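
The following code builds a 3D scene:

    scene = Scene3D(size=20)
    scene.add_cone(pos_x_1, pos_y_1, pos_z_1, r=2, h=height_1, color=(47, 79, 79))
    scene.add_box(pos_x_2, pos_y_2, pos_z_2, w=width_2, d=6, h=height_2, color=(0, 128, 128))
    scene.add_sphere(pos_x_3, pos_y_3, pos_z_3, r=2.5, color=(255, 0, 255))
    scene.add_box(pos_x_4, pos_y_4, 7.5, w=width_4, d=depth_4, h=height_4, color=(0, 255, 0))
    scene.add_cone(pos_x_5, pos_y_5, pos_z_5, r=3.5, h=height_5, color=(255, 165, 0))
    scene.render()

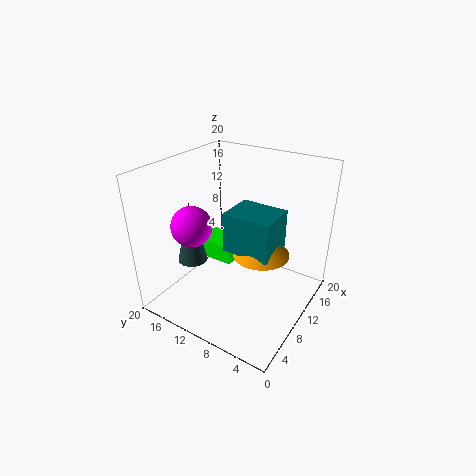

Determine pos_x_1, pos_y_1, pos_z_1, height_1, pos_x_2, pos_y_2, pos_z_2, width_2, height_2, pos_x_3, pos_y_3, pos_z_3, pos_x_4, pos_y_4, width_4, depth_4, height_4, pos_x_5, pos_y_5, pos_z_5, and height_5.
pos_x_1 = 5.5, pos_y_1 = 14.5, pos_z_1 = 7.5, height_1 = 8.5, pos_x_2 = 5, pos_y_2 = 3, pos_z_2 = 11, width_2 = 5, height_2 = 5, pos_x_3 = 3.5, pos_y_3 = 12.5, pos_z_3 = 14, pos_x_4 = 7, pos_y_4 = 9.5, width_4 = 4, depth_4 = 6, height_4 = 2.5, pos_x_5 = 7.5, pos_y_5 = 5, pos_z_5 = 10.5, height_5 = 3.5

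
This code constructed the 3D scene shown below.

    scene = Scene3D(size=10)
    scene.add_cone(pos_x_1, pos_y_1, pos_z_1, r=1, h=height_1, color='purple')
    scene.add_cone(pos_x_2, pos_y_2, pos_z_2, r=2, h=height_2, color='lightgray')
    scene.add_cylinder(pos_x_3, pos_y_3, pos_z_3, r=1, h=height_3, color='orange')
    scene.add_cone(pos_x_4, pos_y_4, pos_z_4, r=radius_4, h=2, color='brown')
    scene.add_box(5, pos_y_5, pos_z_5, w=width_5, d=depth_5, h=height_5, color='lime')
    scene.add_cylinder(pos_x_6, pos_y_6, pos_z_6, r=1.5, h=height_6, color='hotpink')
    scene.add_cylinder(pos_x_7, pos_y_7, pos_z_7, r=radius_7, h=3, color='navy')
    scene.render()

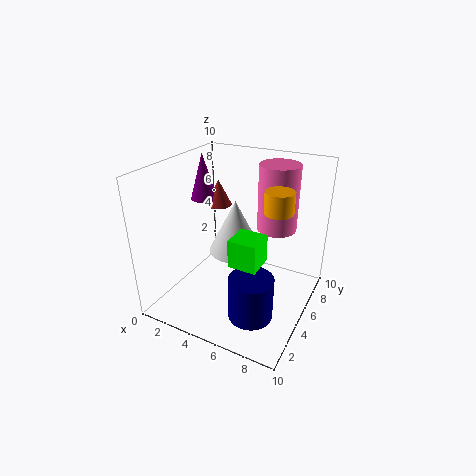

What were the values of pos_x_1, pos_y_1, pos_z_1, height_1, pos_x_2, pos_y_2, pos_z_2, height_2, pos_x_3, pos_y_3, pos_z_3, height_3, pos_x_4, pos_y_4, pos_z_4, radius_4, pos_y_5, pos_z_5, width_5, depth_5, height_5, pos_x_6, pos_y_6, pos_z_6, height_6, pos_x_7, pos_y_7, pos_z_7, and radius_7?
pos_x_1 = 1; pos_y_1 = 7; pos_z_1 = 6.5; height_1 = 3.5; pos_x_2 = 4; pos_y_2 = 6.5; pos_z_2 = 3; height_2 = 4; pos_x_3 = 7.5; pos_y_3 = 6; pos_z_3 = 7; height_3 = 1.5; pos_x_4 = 2; pos_y_4 = 7.5; pos_z_4 = 6; radius_4 = 1; pos_y_5 = 3.5; pos_z_5 = 3.5; width_5 = 2; depth_5 = 2; height_5 = 2; pos_x_6 = 6.5; pos_y_6 = 8.5; pos_z_6 = 4.5; height_6 = 5; pos_x_7 = 7; pos_y_7 = 3; pos_z_7 = 0.5; radius_7 = 1.5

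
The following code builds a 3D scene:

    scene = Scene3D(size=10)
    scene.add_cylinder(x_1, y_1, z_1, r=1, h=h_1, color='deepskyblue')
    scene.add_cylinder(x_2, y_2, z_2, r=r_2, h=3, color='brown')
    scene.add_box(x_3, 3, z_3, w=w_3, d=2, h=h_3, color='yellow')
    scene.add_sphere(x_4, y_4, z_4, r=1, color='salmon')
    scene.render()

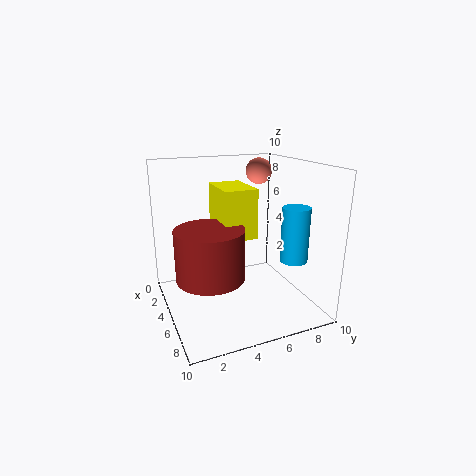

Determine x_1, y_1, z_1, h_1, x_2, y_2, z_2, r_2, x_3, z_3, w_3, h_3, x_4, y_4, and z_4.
x_1 = 6
y_1 = 9
z_1 = 3
h_1 = 4
x_2 = 8
y_2 = 2
z_2 = 4
r_2 = 2
x_3 = 5
z_3 = 6
w_3 = 3
h_3 = 3
x_4 = 2
y_4 = 8
z_4 = 9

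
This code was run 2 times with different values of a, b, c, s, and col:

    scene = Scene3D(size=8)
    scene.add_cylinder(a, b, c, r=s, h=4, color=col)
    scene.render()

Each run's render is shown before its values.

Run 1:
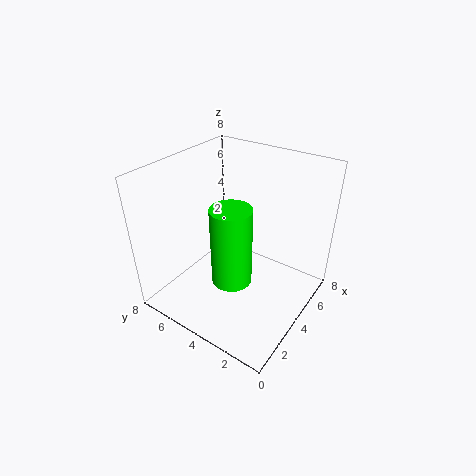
a = 2
b = 3
c = 3
s = 1
col = 'lime'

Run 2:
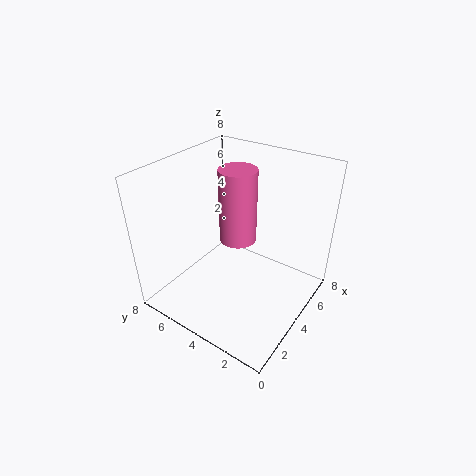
a = 4
b = 4
c = 4
s = 1
col = 'hotpink'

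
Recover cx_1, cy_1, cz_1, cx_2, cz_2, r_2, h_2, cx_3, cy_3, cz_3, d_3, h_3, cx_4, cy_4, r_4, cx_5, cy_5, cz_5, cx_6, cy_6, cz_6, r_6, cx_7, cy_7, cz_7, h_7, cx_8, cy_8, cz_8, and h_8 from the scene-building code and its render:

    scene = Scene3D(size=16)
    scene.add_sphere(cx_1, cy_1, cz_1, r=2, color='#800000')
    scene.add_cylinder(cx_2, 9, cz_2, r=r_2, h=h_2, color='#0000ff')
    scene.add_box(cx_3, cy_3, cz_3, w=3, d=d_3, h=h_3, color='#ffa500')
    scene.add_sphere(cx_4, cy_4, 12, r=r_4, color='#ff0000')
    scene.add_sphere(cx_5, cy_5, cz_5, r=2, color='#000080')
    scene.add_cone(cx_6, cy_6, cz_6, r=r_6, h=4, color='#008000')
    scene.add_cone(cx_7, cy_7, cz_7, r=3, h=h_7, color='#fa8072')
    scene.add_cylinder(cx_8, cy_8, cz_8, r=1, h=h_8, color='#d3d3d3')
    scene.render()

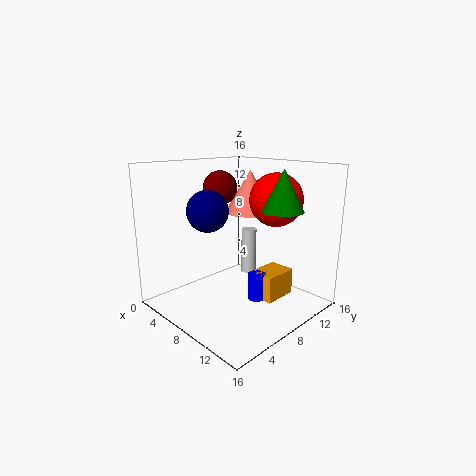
cx_1 = 4
cy_1 = 9
cz_1 = 13
cx_2 = 10
cz_2 = 1
r_2 = 1
h_2 = 3
cx_3 = 9
cy_3 = 9
cz_3 = 1
d_3 = 4
h_3 = 3
cx_4 = 10
cy_4 = 12
r_4 = 3
cx_5 = 9
cy_5 = 3
cz_5 = 12
cx_6 = 14
cy_6 = 8
cz_6 = 12
r_6 = 2
cx_7 = 6
cy_7 = 12
cz_7 = 10
h_7 = 5
cx_8 = 4
cy_8 = 14
cz_8 = 1
h_8 = 6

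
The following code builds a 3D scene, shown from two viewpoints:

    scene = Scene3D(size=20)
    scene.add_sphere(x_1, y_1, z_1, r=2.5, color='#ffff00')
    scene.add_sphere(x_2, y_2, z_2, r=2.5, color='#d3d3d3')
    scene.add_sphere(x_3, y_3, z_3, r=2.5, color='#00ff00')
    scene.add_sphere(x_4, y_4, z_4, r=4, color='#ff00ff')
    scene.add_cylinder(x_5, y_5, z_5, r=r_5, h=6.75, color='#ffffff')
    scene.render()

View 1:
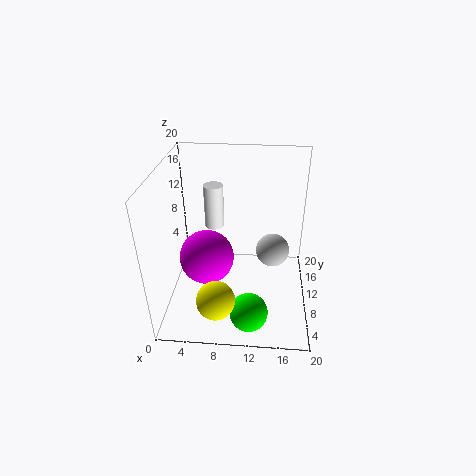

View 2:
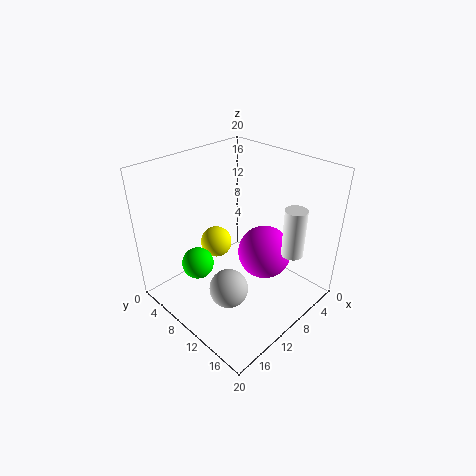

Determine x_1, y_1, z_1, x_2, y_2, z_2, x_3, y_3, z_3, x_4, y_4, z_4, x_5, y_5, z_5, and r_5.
x_1 = 7.75; y_1 = 2.75; z_1 = 5; x_2 = 15; y_2 = 13.25; z_2 = 6; x_3 = 12; y_3 = 3; z_3 = 3; x_4 = 5.25; y_4 = 11; z_4 = 5.75; x_5 = 5.75; y_5 = 16.25; z_5 = 8.25; r_5 = 1.5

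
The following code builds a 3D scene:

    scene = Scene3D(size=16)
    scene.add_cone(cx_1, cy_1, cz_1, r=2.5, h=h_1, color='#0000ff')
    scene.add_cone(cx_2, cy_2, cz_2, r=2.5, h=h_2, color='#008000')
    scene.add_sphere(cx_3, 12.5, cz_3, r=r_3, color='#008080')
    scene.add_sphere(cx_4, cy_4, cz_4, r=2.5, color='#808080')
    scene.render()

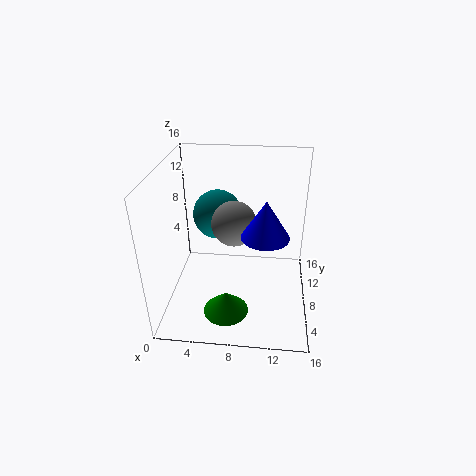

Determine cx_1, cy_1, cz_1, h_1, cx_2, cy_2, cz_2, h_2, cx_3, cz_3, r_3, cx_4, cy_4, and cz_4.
cx_1 = 11
cy_1 = 6
cz_1 = 9.5
h_1 = 4
cx_2 = 7
cy_2 = 4.5
cz_2 = 0.5
h_2 = 2.5
cx_3 = 5
cz_3 = 8.5
r_3 = 3
cx_4 = 7.5
cy_4 = 8.5
cz_4 = 9.5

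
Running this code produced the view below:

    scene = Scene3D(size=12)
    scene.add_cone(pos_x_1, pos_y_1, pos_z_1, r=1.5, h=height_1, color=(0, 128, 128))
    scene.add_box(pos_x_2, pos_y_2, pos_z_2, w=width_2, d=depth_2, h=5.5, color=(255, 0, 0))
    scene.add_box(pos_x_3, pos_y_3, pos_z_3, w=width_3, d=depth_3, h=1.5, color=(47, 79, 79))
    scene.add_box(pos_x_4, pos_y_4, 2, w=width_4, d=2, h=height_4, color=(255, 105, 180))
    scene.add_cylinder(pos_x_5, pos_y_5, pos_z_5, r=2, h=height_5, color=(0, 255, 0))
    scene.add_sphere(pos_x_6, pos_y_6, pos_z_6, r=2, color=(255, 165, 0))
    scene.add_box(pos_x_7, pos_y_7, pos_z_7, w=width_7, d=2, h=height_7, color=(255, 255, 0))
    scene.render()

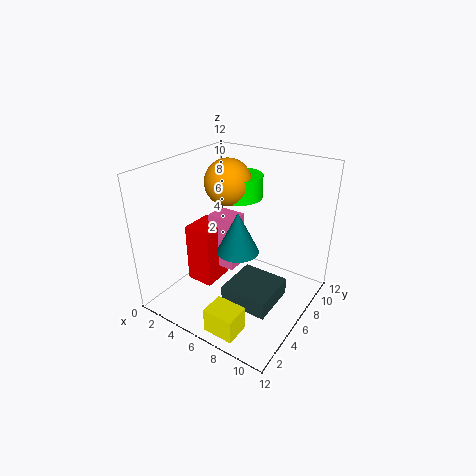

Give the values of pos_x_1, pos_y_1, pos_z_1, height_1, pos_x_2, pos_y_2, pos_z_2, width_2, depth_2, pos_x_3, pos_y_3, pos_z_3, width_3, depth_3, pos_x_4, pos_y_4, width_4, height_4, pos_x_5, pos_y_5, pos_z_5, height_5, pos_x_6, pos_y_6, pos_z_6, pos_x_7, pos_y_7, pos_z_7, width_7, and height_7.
pos_x_1 = 8
pos_y_1 = 3
pos_z_1 = 7
height_1 = 3
pos_x_2 = 1
pos_y_2 = 5
pos_z_2 = 0.5
width_2 = 2.5
depth_2 = 3
pos_x_3 = 6
pos_y_3 = 3.5
pos_z_3 = 1
width_3 = 4
depth_3 = 4
pos_x_4 = 2.5
pos_y_4 = 6.5
width_4 = 2.5
height_4 = 5
pos_x_5 = 4.5
pos_y_5 = 8.5
pos_z_5 = 8.5
height_5 = 2
pos_x_6 = 4
pos_y_6 = 7.5
pos_z_6 = 10
pos_x_7 = 6.5
pos_y_7 = 0.5
pos_z_7 = 0.5
width_7 = 2.5
height_7 = 2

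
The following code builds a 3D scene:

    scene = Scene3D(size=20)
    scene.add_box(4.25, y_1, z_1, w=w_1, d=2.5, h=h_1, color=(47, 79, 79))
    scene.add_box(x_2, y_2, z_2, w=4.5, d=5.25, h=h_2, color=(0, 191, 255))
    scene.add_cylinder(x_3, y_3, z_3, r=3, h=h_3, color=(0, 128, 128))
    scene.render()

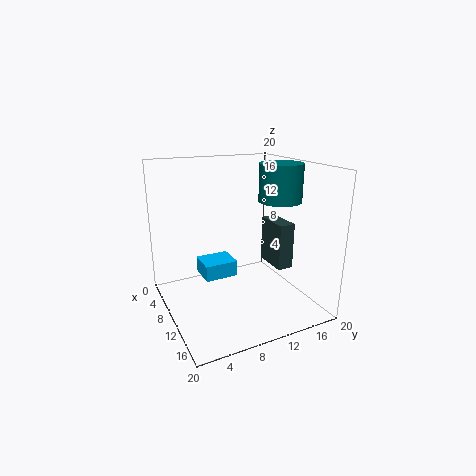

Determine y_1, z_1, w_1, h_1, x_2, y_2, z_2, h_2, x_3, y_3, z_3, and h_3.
y_1 = 17.25, z_1 = 3.25, w_1 = 5.5, h_1 = 7.25, x_2 = 1.25, y_2 = 6.75, z_2 = 1.75, h_2 = 2.5, x_3 = 11, y_3 = 16, z_3 = 14.75, h_3 = 5.25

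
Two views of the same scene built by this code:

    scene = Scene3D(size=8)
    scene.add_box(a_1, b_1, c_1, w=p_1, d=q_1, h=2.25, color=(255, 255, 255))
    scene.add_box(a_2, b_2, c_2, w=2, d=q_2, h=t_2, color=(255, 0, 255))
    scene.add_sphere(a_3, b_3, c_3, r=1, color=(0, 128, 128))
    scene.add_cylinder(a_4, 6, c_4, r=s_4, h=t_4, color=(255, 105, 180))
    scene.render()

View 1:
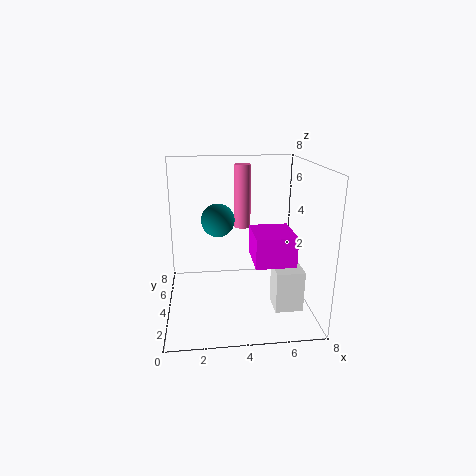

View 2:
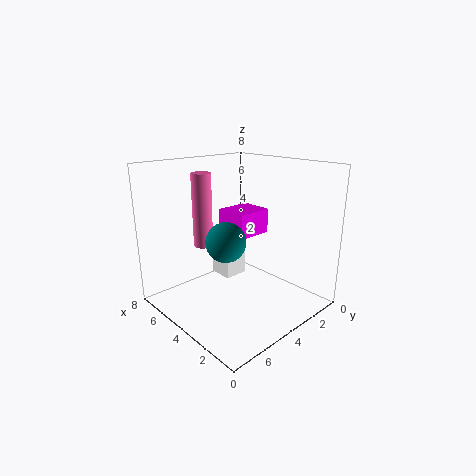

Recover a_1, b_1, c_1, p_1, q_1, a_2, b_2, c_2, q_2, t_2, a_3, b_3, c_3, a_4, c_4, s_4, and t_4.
a_1 = 5.75; b_1 = 1.75; c_1 = 0.5; p_1 = 1.5; q_1 = 1.5; a_2 = 4.5; b_2 = 1; c_2 = 3.5; q_2 = 2.25; t_2 = 1.5; a_3 = 3; b_3 = 5.75; c_3 = 4.5; a_4 = 4.5; c_4 = 4; s_4 = 0.5; t_4 = 3.75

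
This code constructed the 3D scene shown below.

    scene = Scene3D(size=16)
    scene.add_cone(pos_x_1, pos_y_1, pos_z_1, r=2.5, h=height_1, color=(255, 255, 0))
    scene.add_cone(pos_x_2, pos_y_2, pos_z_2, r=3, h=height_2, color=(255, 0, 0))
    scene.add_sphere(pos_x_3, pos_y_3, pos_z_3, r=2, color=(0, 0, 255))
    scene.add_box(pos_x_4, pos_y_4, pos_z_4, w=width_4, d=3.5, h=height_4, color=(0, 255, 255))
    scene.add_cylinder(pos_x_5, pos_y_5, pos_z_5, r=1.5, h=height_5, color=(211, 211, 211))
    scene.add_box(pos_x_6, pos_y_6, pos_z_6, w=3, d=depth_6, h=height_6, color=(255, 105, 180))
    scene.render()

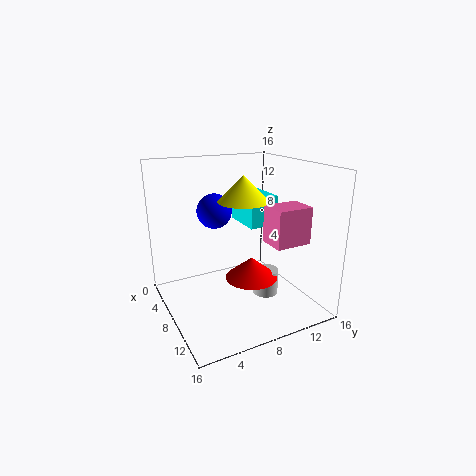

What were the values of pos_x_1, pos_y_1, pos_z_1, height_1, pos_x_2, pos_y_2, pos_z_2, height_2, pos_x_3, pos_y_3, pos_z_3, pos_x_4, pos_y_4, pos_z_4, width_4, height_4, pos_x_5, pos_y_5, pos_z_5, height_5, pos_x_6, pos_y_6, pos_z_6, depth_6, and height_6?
pos_x_1 = 11, pos_y_1 = 7, pos_z_1 = 13, height_1 = 2.5, pos_x_2 = 8.5, pos_y_2 = 9.5, pos_z_2 = 3, height_2 = 2.5, pos_x_3 = 5, pos_y_3 = 6.5, pos_z_3 = 10.5, pos_x_4 = 2.5, pos_y_4 = 10, pos_z_4 = 8.5, width_4 = 5, height_4 = 3.5, pos_x_5 = 8.5, pos_y_5 = 11.5, pos_z_5 = 0.5, height_5 = 3, pos_x_6 = 10, pos_y_6 = 10, pos_z_6 = 8, depth_6 = 4, height_6 = 4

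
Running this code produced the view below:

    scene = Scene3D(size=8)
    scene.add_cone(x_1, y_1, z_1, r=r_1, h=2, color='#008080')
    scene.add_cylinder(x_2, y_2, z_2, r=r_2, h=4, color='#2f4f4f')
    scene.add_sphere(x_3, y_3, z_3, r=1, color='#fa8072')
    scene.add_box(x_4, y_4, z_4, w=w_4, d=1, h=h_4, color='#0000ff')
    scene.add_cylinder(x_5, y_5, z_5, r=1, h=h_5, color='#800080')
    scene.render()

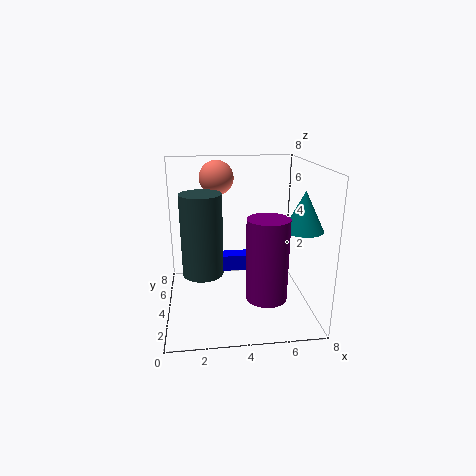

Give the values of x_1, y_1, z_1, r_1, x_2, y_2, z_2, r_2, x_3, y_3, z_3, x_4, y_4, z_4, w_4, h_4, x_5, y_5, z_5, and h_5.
x_1 = 7; y_1 = 2; z_1 = 5; r_1 = 1; x_2 = 2; y_2 = 2; z_2 = 3; r_2 = 1; x_3 = 3; y_3 = 6; z_3 = 7; x_4 = 3; y_4 = 6; z_4 = 1; w_4 = 2; h_4 = 1; x_5 = 5; y_5 = 1; z_5 = 2; h_5 = 4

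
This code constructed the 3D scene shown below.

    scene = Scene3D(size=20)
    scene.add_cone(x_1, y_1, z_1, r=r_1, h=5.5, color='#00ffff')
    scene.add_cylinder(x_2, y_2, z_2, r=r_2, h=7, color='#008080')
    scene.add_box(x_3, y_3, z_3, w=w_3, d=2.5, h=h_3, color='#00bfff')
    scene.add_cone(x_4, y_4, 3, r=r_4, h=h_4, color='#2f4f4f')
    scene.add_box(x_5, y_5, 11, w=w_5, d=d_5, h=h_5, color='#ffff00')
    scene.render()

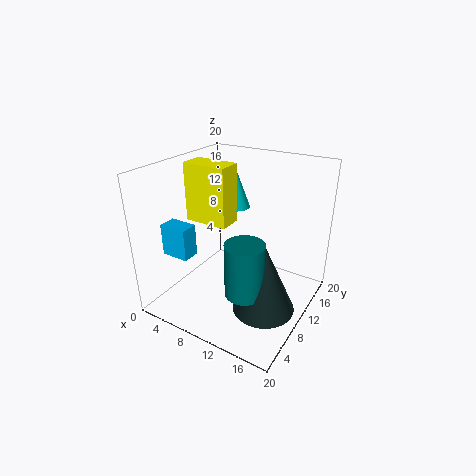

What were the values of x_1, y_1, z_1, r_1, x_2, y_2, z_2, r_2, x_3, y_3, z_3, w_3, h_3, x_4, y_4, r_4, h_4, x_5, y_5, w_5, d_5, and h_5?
x_1 = 7; y_1 = 14.5; z_1 = 12.5; r_1 = 2; x_2 = 14; y_2 = 5; z_2 = 5.5; r_2 = 2.5; x_3 = 1; y_3 = 4.5; z_3 = 7.5; w_3 = 4; h_3 = 4.5; x_4 = 16; y_4 = 6.5; r_4 = 4; h_4 = 9; x_5 = 1.5; y_5 = 9.5; w_5 = 6.5; d_5 = 3.5; h_5 = 8.5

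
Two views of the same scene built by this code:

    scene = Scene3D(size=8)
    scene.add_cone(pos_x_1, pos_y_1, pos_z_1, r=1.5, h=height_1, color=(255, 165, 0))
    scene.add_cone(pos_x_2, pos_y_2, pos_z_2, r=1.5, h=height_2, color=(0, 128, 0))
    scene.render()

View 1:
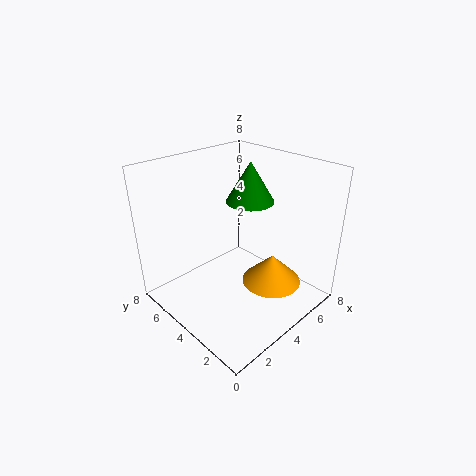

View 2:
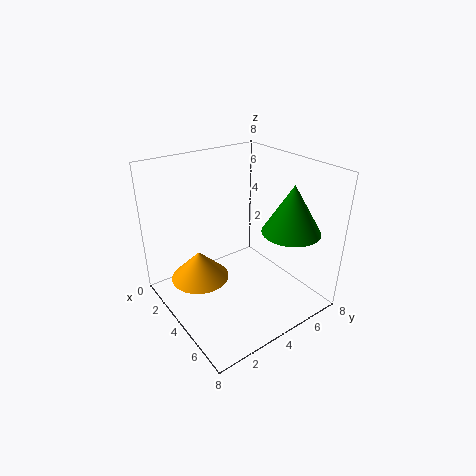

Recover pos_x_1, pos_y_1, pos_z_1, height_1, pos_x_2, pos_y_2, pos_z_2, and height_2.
pos_x_1 = 4; pos_y_1 = 1.5; pos_z_1 = 2.5; height_1 = 1.5; pos_x_2 = 6.5; pos_y_2 = 5.5; pos_z_2 = 5; height_2 = 2.5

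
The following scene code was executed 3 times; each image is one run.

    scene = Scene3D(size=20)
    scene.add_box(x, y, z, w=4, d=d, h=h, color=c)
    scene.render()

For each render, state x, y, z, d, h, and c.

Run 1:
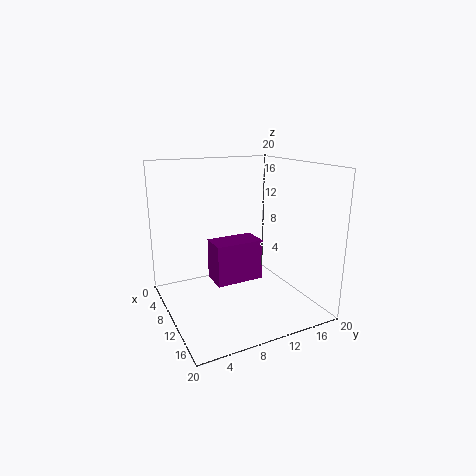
x = 6
y = 7
z = 3
d = 7
h = 6
c = 'purple'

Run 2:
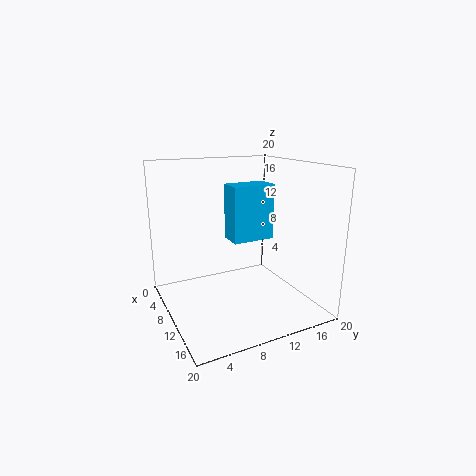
x = 1
y = 12
z = 7
d = 7
h = 9
c = 'deepskyblue'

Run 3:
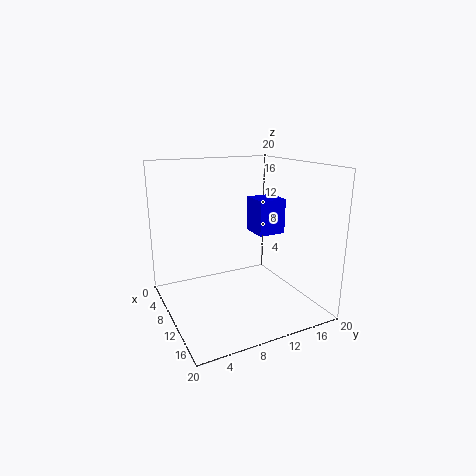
x = 7
y = 13
z = 10
d = 4
h = 5
c = 'blue'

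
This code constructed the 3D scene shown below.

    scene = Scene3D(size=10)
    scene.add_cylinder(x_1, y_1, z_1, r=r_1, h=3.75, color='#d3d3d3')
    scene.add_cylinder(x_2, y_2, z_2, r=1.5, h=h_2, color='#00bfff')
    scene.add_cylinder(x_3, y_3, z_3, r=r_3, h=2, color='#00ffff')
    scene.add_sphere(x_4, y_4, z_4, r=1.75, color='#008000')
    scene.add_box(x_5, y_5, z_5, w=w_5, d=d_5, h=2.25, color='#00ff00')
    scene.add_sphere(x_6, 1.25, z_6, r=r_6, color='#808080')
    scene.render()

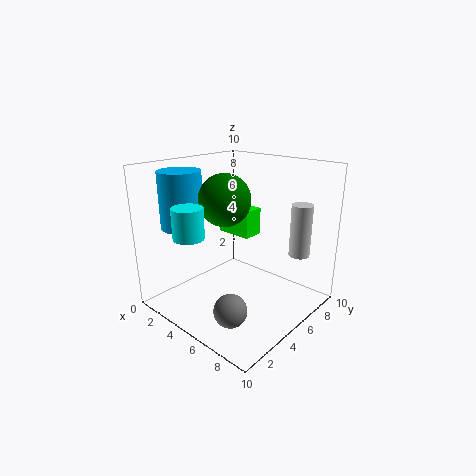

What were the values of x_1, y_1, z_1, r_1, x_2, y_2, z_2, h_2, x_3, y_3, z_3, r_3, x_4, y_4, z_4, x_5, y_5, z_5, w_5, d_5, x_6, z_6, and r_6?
x_1 = 8; y_1 = 8.25; z_1 = 3.5; r_1 = 0.75; x_2 = 1.5; y_2 = 3; z_2 = 5.5; h_2 = 4; x_3 = 4; y_3 = 1.5; z_3 = 5.75; r_3 = 1; x_4 = 4.5; y_4 = 4.25; z_4 = 7.75; x_5 = 0.25; y_5 = 8; z_5 = 3.5; w_5 = 3; d_5 = 1.75; x_6 = 7.75; z_6 = 2.25; r_6 = 1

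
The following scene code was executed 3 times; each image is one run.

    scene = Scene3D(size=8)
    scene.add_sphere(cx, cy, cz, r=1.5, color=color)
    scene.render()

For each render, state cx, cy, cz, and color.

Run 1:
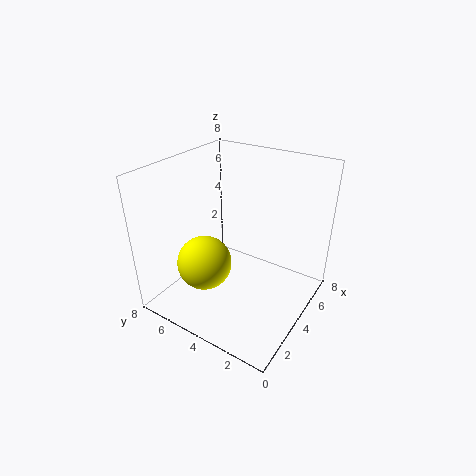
cx = 2.5
cy = 5.25
cz = 2.75
color = 'yellow'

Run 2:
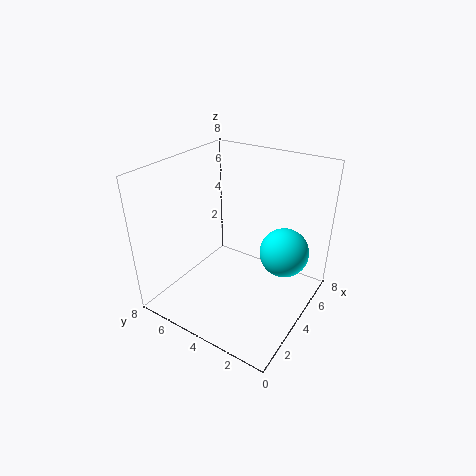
cx = 6.5
cy = 2.25
cz = 2.25
color = 'cyan'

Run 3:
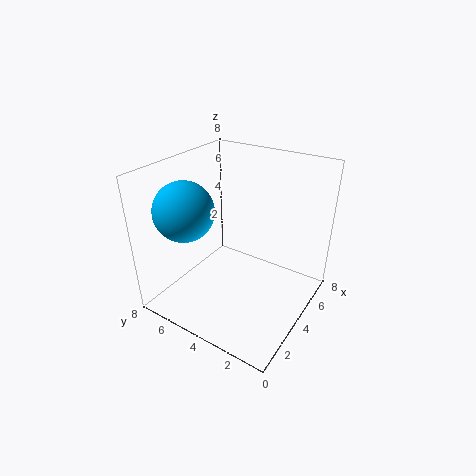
cx = 1.5
cy = 5.5
cz = 6.25
color = 'deepskyblue'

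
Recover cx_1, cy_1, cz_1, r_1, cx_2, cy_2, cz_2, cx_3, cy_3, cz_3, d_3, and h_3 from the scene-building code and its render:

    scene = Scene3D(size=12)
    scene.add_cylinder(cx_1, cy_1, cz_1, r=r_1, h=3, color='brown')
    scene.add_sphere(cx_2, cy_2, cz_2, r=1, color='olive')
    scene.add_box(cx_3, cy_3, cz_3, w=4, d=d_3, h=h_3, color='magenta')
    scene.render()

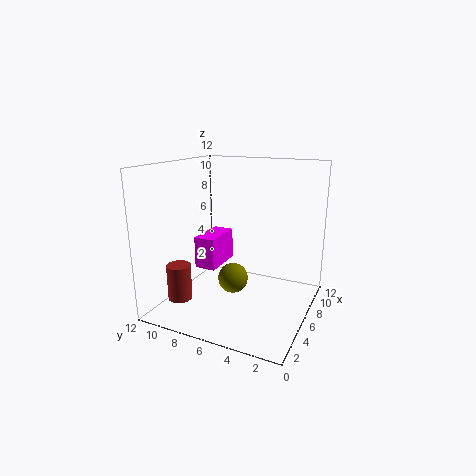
cx_1 = 3, cy_1 = 10, cz_1 = 1, r_1 = 1, cx_2 = 1, cy_2 = 4, cz_2 = 5, cx_3 = 7, cy_3 = 9, cz_3 = 2, d_3 = 2, h_3 = 3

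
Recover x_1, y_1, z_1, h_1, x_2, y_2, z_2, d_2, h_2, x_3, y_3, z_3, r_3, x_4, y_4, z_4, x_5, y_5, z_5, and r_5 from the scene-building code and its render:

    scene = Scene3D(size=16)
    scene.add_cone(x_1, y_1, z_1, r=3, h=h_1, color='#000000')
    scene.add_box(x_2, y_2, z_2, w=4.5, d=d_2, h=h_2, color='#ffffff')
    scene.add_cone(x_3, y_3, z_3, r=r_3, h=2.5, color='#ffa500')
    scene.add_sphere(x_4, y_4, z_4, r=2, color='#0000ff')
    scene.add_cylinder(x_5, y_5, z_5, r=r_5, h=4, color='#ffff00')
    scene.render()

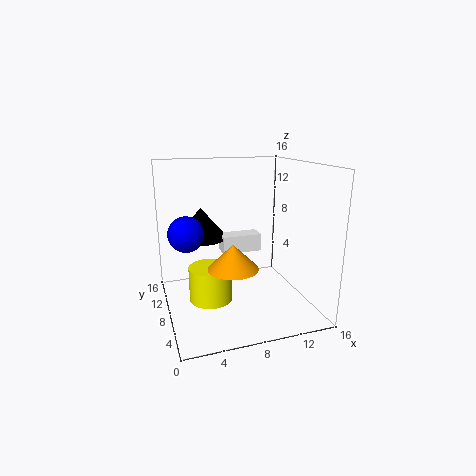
x_1 = 4.5; y_1 = 11; z_1 = 7.5; h_1 = 3.5; x_2 = 6.5; y_2 = 8.5; z_2 = 6; d_2 = 2; h_2 = 2; x_3 = 6; y_3 = 3.5; z_3 = 6.5; r_3 = 2.5; x_4 = 2.5; y_4 = 9.5; z_4 = 8.5; x_5 = 5; y_5 = 9; z_5 = 0.5; r_5 = 2.5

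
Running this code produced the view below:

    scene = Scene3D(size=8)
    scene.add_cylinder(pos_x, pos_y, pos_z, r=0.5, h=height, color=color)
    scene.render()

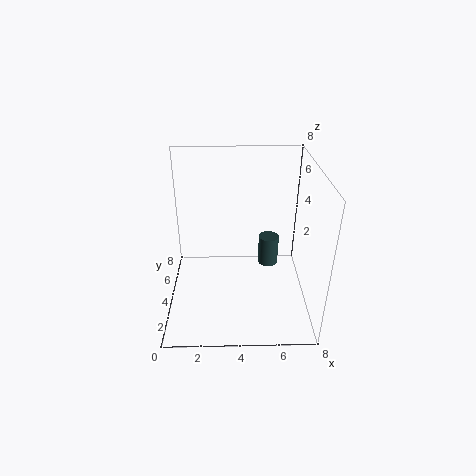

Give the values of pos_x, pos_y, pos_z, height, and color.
pos_x = 5.5, pos_y = 2.5, pos_z = 3.5, height = 1.5, color = 'darkslategray'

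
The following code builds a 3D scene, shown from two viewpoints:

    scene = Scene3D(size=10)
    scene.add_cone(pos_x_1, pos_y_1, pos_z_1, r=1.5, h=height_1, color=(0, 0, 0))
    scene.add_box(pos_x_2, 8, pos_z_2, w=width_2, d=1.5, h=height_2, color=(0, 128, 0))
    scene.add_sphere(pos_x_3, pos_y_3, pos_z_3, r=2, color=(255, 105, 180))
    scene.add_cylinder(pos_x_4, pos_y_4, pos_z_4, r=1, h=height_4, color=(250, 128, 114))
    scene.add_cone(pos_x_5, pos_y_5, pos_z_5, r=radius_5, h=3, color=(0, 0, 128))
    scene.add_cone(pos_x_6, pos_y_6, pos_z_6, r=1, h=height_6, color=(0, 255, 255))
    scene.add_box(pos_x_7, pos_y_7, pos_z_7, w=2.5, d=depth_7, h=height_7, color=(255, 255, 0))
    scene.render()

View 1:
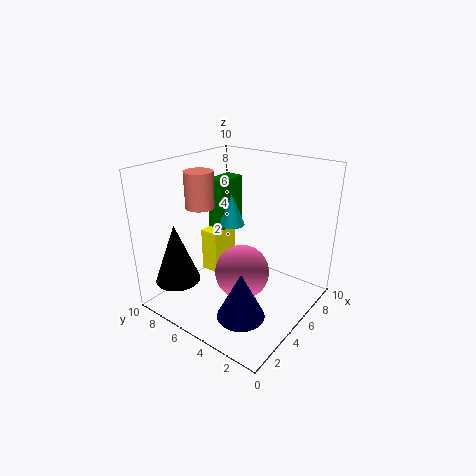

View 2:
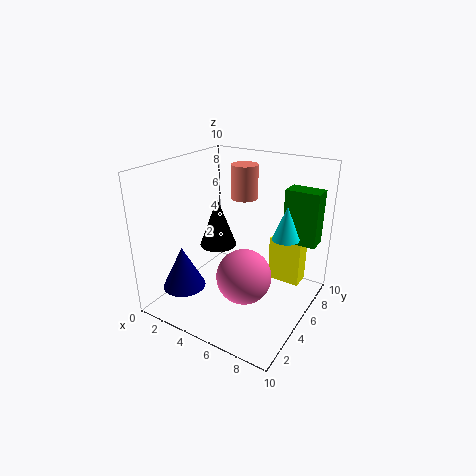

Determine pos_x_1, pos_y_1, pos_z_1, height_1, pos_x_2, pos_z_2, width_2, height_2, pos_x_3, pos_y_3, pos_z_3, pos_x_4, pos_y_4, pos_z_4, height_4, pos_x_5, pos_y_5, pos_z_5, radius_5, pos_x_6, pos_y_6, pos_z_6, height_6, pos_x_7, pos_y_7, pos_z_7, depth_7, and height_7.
pos_x_1 = 1.5
pos_y_1 = 7.5
pos_z_1 = 2.5
height_1 = 4
pos_x_2 = 7
pos_z_2 = 4
width_2 = 2.5
height_2 = 4
pos_x_3 = 5.5
pos_y_3 = 5
pos_z_3 = 2
pos_x_4 = 4
pos_y_4 = 7.5
pos_z_4 = 7
height_4 = 2.5
pos_x_5 = 2
pos_y_5 = 2.5
pos_z_5 = 1.5
radius_5 = 1.5
pos_x_6 = 7.5
pos_y_6 = 7.5
pos_z_6 = 4.5
height_6 = 2.5
pos_x_7 = 6
pos_y_7 = 8
pos_z_7 = 0.5
depth_7 = 1.5
height_7 = 3.5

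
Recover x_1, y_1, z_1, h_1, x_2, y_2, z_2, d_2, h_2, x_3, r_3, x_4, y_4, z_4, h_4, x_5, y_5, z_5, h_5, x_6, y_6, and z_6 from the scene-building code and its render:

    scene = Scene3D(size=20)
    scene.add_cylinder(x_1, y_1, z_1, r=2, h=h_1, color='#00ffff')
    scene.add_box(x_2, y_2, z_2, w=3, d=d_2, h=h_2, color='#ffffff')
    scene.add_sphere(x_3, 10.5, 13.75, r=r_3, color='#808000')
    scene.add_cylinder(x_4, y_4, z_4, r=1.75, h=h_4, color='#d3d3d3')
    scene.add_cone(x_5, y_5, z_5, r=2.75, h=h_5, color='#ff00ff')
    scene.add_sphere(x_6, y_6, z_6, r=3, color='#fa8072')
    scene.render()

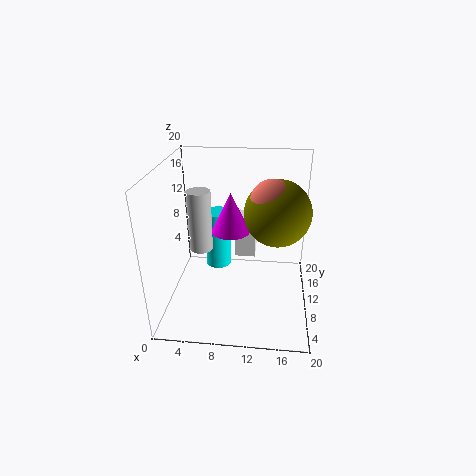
x_1 = 6.25, y_1 = 15.25, z_1 = 2.5, h_1 = 9, x_2 = 9.25, y_2 = 13, z_2 = 5.25, d_2 = 6.25, h_2 = 5, x_3 = 15.25, r_3 = 4.5, x_4 = 4, y_4 = 13, z_4 = 6.25, h_4 = 9.25, x_5 = 8.75, y_5 = 12, z_5 = 10, h_5 = 5.75, x_6 = 14.5, y_6 = 10, z_6 = 15.5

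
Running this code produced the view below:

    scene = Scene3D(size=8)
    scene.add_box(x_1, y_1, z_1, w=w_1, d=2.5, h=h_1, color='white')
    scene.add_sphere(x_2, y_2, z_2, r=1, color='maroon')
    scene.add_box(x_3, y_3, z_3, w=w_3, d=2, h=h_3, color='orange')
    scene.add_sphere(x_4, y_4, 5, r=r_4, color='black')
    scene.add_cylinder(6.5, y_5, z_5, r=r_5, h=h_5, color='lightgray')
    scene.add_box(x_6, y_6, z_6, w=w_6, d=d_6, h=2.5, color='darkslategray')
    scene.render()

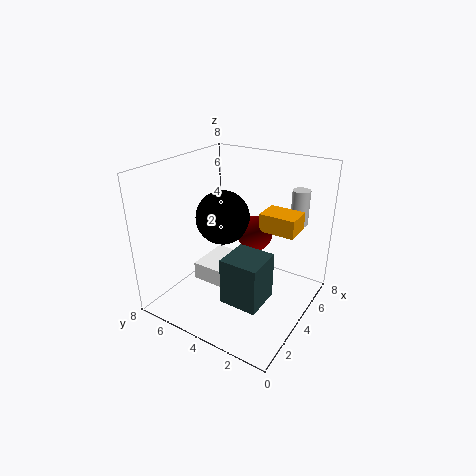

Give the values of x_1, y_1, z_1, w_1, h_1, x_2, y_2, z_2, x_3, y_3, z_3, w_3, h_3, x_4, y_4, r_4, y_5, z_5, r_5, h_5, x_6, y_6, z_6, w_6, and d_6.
x_1 = 2.5, y_1 = 3.5, z_1 = 1.5, w_1 = 2.5, h_1 = 1, x_2 = 5, y_2 = 3.5, z_2 = 4, x_3 = 4.5, y_3 = 1, z_3 = 4.5, w_3 = 1.5, h_3 = 1, x_4 = 4, y_4 = 5, r_4 = 1.5, y_5 = 1.5, z_5 = 4.5, r_5 = 0.5, h_5 = 2, x_6 = 1.5, y_6 = 1.5, z_6 = 1.5, w_6 = 2, d_6 = 2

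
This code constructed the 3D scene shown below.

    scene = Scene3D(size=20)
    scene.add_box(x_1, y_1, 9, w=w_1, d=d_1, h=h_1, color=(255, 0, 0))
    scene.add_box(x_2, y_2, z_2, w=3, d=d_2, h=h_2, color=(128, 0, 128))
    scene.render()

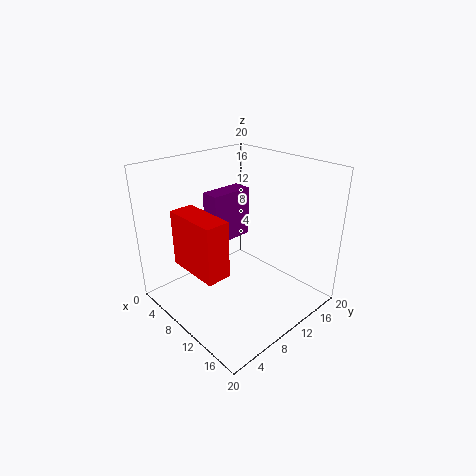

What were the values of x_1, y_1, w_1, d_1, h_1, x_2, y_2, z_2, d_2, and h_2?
x_1 = 8, y_1 = 1, w_1 = 7, d_1 = 3, h_1 = 7, x_2 = 1, y_2 = 11, z_2 = 6, d_2 = 7, h_2 = 8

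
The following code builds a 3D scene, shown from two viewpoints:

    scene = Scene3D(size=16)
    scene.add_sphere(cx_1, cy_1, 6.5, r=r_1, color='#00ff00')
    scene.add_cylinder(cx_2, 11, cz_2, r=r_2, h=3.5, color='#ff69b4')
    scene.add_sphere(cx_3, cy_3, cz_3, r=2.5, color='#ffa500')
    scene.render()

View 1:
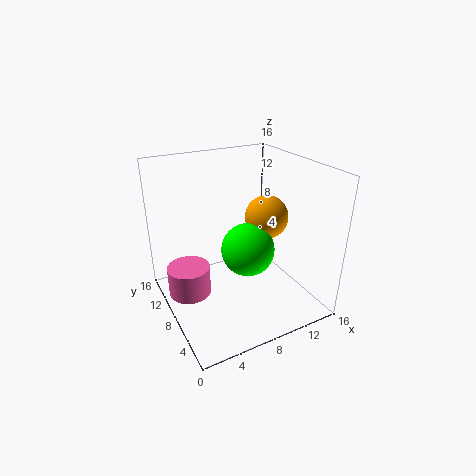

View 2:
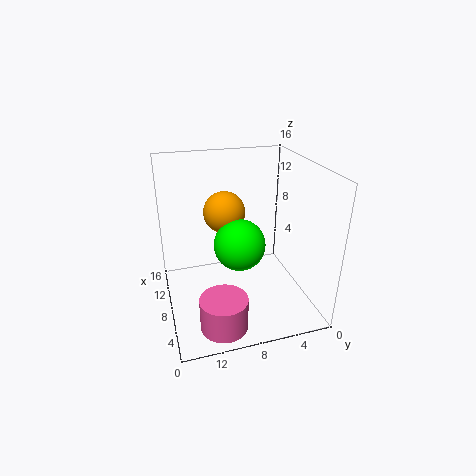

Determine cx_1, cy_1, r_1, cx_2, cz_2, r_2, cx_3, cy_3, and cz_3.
cx_1 = 9, cy_1 = 7.5, r_1 = 3, cx_2 = 3, cz_2 = 0.5, r_2 = 2.5, cx_3 = 12, cy_3 = 8.5, cz_3 = 9.5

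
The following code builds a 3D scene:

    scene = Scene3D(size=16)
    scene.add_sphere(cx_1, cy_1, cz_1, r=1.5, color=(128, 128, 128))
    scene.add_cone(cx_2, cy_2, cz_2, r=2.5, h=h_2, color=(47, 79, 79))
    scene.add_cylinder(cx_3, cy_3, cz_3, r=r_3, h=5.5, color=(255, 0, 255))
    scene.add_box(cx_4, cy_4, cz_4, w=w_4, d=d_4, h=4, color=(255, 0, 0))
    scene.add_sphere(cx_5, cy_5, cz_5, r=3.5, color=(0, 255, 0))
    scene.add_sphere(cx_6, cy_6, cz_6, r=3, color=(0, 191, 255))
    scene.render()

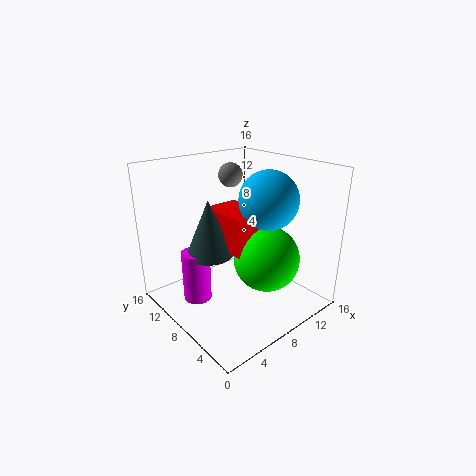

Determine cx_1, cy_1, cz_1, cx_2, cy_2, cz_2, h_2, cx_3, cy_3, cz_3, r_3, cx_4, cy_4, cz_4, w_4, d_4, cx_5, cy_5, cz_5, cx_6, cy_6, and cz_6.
cx_1 = 11.5, cy_1 = 13.5, cz_1 = 13.5, cx_2 = 4.5, cy_2 = 8.5, cz_2 = 7, h_2 = 6, cx_3 = 3, cy_3 = 9, cz_3 = 2, r_3 = 1.5, cx_4 = 5.5, cy_4 = 5, cz_4 = 7.5, w_4 = 4, d_4 = 5.5, cx_5 = 9, cy_5 = 4.5, cz_5 = 6.5, cx_6 = 9, cy_6 = 4.5, cz_6 = 13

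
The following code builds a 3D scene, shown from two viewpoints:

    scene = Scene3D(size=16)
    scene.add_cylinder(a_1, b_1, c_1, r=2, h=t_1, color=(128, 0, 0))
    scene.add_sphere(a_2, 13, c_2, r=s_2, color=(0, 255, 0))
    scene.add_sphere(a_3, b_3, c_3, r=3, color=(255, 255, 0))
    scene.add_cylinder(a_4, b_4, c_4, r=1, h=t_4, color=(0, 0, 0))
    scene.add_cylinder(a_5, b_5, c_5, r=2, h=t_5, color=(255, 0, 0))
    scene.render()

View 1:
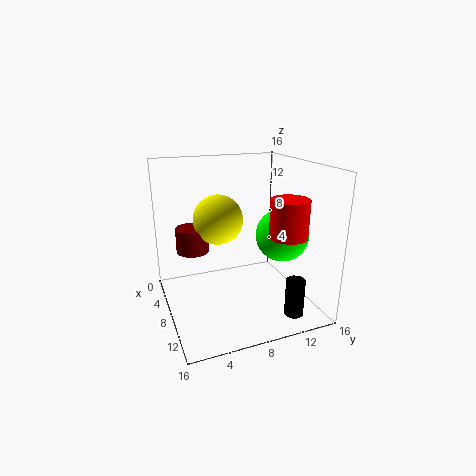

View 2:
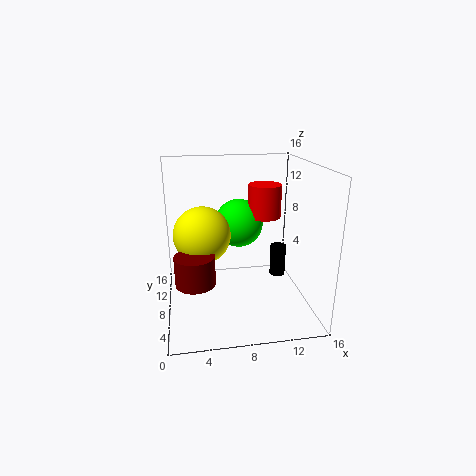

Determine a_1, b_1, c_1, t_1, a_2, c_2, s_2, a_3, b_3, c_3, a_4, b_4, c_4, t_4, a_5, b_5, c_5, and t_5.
a_1 = 3; b_1 = 4; c_1 = 5; t_1 = 3; a_2 = 9; c_2 = 8; s_2 = 3; a_3 = 4; b_3 = 7; c_3 = 9; a_4 = 14; b_4 = 12; c_4 = 1; t_4 = 4; a_5 = 12; b_5 = 12; c_5 = 9; t_5 = 4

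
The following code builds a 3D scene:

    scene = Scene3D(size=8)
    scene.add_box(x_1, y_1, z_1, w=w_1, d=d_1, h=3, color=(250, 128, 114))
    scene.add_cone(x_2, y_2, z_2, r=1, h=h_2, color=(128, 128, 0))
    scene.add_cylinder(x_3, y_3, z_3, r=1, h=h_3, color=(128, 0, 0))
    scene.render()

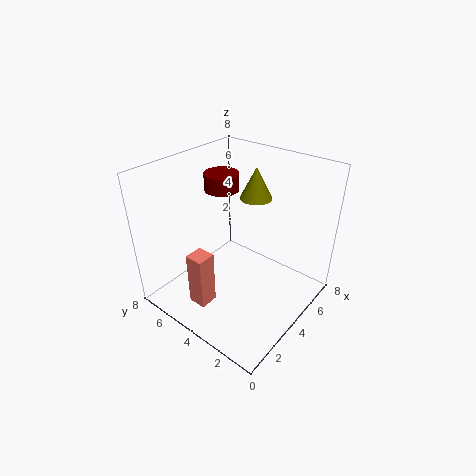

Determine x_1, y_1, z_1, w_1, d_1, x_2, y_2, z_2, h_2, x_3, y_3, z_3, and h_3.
x_1 = 1, y_1 = 4, z_1 = 1, w_1 = 1, d_1 = 1, x_2 = 7, y_2 = 5, z_2 = 5, h_2 = 2, x_3 = 5, y_3 = 6, z_3 = 6, h_3 = 1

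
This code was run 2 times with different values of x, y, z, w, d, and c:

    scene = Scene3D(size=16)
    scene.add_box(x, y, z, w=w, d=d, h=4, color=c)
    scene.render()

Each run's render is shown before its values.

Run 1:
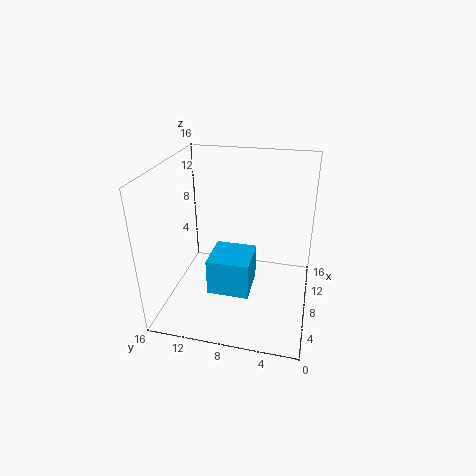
x = 4, y = 6, z = 3, w = 4.5, d = 4.5, c = 'deepskyblue'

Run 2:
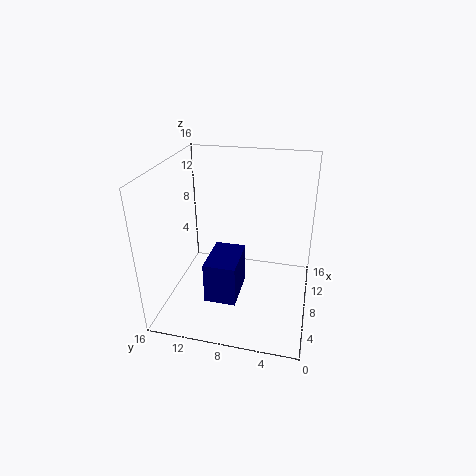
x = 0.5, y = 6.5, z = 5, w = 4.5, d = 3, c = 'navy'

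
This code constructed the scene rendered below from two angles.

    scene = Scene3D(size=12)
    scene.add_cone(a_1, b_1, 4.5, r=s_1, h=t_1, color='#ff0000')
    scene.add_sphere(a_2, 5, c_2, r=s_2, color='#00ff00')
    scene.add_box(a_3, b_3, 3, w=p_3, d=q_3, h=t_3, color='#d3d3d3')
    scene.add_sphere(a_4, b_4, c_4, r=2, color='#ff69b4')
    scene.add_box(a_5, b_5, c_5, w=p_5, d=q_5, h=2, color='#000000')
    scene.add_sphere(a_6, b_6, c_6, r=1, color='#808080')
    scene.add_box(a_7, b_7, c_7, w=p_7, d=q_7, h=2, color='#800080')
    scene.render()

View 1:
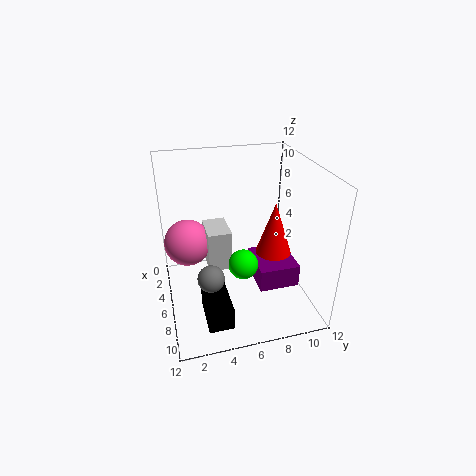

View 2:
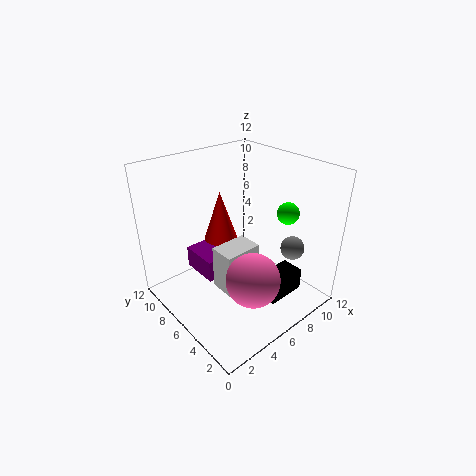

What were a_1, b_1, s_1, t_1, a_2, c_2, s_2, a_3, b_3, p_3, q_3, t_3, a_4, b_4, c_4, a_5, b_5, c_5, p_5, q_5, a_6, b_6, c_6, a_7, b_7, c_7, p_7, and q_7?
a_1 = 6.5, b_1 = 9, s_1 = 1.5, t_1 = 4.5, a_2 = 11, c_2 = 7, s_2 = 1, a_3 = 3, b_3 = 3.5, p_3 = 3, q_3 = 2, t_3 = 3.5, a_4 = 4, b_4 = 2, c_4 = 5, a_5 = 7, b_5 = 2.5, c_5 = 0.5, p_5 = 3.5, q_5 = 2, a_6 = 9.5, b_6 = 3, c_6 = 5, a_7 = 4, b_7 = 7.5, c_7 = 1.5, p_7 = 4, q_7 = 3.5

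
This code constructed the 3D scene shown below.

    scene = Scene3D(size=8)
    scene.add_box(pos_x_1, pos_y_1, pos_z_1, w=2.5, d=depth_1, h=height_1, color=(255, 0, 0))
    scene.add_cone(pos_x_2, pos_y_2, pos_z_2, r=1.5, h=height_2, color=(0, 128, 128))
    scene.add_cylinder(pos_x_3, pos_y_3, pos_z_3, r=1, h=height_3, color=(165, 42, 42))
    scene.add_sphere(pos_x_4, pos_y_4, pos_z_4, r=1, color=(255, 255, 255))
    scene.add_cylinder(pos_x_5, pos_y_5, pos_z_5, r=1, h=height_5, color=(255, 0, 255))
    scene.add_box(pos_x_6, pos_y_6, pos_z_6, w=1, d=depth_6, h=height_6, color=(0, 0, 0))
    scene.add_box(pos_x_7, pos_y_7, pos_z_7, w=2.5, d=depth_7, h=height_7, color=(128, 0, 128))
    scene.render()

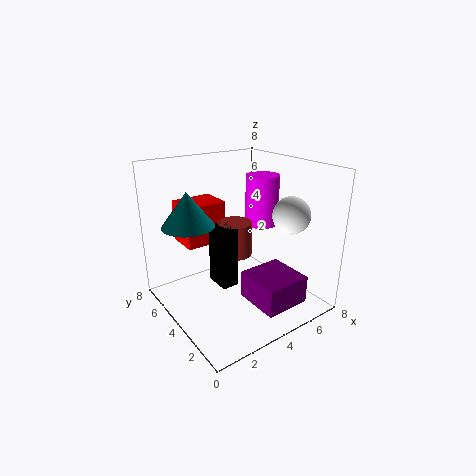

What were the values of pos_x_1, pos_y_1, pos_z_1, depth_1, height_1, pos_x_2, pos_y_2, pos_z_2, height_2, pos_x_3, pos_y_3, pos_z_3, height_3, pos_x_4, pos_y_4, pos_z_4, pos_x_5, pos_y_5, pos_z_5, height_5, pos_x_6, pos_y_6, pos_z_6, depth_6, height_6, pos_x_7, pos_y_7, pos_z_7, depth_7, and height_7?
pos_x_1 = 2, pos_y_1 = 6, pos_z_1 = 3, depth_1 = 2, height_1 = 2.5, pos_x_2 = 2, pos_y_2 = 6, pos_z_2 = 4.5, height_2 = 2, pos_x_3 = 4.5, pos_y_3 = 5, pos_z_3 = 2.5, height_3 = 2, pos_x_4 = 6, pos_y_4 = 2, pos_z_4 = 5.5, pos_x_5 = 6.5, pos_y_5 = 5, pos_z_5 = 4, height_5 = 3, pos_x_6 = 3, pos_y_6 = 4, pos_z_6 = 1, depth_6 = 1.5, height_6 = 3.5, pos_x_7 = 3.5, pos_y_7 = 0.5, pos_z_7 = 1, depth_7 = 2.5, height_7 = 1.5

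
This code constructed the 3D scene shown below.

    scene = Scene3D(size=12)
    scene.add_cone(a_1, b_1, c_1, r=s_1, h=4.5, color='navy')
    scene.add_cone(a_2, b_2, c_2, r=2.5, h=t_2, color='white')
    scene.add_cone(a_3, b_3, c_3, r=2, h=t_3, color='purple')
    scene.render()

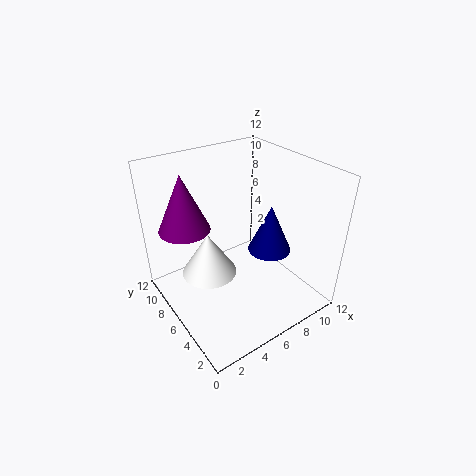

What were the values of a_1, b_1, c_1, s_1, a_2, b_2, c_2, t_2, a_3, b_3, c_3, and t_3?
a_1 = 10, b_1 = 6.5, c_1 = 3, s_1 = 2, a_2 = 4.5, b_2 = 8.5, c_2 = 1.5, t_2 = 4, a_3 = 2, b_3 = 7.5, c_3 = 7.5, t_3 = 4.5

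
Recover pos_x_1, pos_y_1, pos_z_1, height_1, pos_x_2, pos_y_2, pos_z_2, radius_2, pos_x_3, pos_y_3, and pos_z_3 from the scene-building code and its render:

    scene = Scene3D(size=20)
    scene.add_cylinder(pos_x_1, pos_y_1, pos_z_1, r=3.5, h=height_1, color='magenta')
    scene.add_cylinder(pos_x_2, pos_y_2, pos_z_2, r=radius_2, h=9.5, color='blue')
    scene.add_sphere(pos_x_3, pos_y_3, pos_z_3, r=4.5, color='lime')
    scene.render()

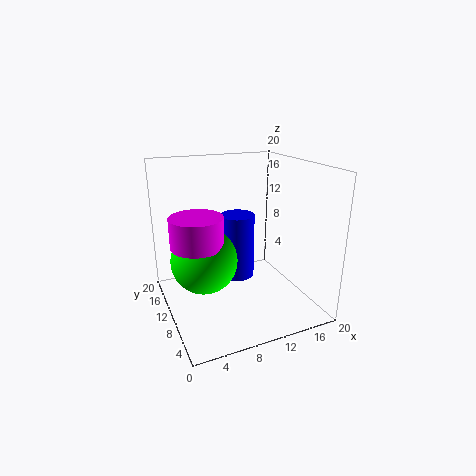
pos_x_1 = 4, pos_y_1 = 9.5, pos_z_1 = 10, height_1 = 4, pos_x_2 = 11, pos_y_2 = 12.5, pos_z_2 = 3, radius_2 = 2.5, pos_x_3 = 5, pos_y_3 = 10, pos_z_3 = 7.5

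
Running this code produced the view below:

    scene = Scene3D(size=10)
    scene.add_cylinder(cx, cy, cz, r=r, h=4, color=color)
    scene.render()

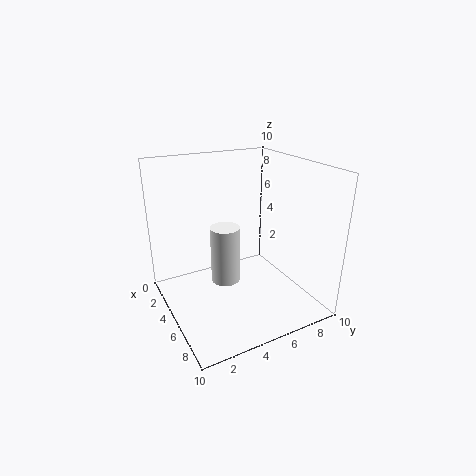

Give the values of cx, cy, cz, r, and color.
cx = 5; cy = 4; cz = 2; r = 1; color = 'white'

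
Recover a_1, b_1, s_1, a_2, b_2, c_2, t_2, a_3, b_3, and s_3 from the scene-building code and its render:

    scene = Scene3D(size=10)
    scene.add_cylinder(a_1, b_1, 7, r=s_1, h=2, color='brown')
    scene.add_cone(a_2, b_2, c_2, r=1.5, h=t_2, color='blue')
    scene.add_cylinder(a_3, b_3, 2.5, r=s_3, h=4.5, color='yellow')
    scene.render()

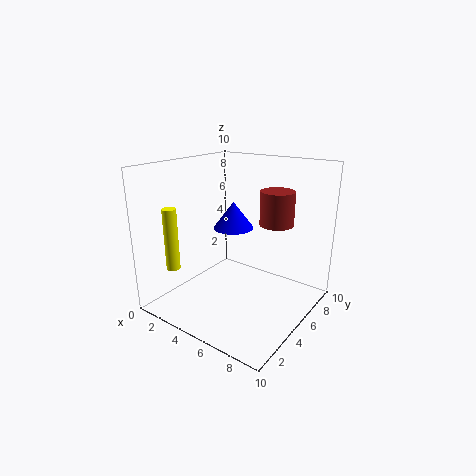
a_1 = 8.5, b_1 = 4, s_1 = 1, a_2 = 3.5, b_2 = 6.5, c_2 = 5, t_2 = 2, a_3 = 1, b_3 = 2.5, s_3 = 0.5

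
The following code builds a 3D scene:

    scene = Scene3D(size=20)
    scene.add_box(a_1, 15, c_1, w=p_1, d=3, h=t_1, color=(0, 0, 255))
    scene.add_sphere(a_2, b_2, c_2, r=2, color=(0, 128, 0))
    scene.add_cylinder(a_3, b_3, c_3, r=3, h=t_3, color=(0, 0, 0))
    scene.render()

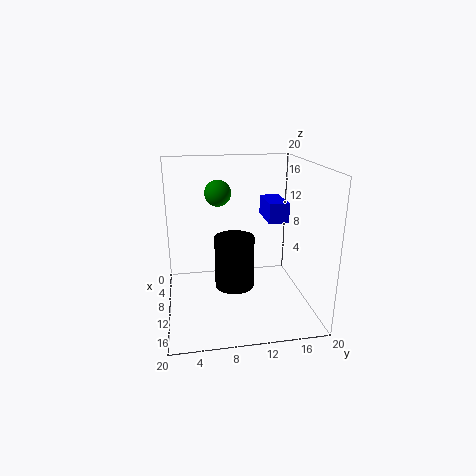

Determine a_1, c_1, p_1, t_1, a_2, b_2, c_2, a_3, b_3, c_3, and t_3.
a_1 = 2, c_1 = 11, p_1 = 6, t_1 = 3, a_2 = 4, b_2 = 8, c_2 = 15, a_3 = 7, b_3 = 10, c_3 = 1, t_3 = 8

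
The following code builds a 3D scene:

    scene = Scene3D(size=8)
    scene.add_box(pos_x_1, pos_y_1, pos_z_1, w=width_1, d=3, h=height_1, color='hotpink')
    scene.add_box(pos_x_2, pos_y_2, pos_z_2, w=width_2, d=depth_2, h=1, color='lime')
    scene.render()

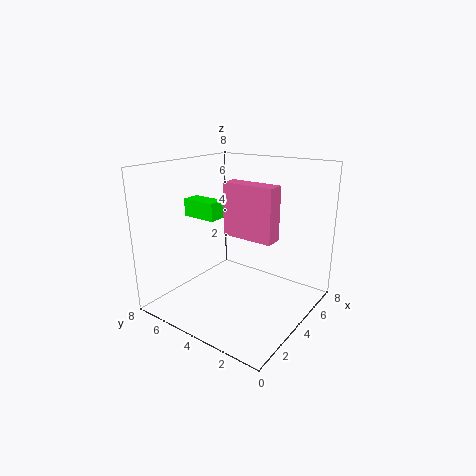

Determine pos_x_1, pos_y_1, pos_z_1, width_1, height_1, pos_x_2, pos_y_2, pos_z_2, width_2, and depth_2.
pos_x_1 = 4, pos_y_1 = 2, pos_z_1 = 4, width_1 = 1, height_1 = 3, pos_x_2 = 3, pos_y_2 = 5, pos_z_2 = 5, width_2 = 1, depth_2 = 2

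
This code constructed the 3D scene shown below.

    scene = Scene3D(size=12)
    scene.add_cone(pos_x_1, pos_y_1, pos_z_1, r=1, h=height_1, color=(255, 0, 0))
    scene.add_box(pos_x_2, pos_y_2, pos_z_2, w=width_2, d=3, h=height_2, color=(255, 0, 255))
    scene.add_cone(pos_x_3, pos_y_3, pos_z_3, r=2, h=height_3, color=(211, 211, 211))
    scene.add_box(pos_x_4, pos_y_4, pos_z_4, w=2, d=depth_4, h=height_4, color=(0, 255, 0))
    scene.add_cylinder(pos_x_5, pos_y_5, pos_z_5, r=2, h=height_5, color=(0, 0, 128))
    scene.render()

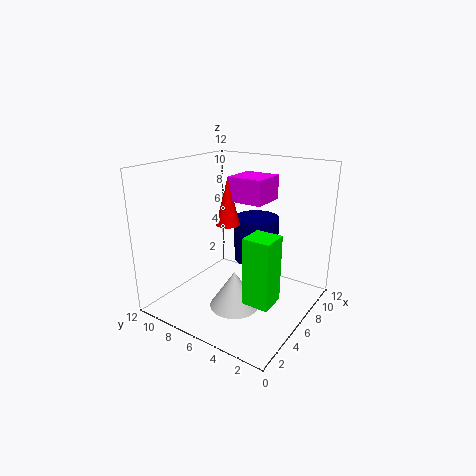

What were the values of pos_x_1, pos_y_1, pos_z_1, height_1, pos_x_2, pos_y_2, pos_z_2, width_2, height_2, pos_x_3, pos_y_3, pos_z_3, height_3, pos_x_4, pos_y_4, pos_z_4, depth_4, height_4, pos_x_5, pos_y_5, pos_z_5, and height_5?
pos_x_1 = 6, pos_y_1 = 7, pos_z_1 = 7, height_1 = 4, pos_x_2 = 6, pos_y_2 = 4, pos_z_2 = 9, width_2 = 3, height_2 = 2, pos_x_3 = 4, pos_y_3 = 5, pos_z_3 = 1, height_3 = 3, pos_x_4 = 2, pos_y_4 = 1, pos_z_4 = 3, depth_4 = 2, height_4 = 5, pos_x_5 = 9, pos_y_5 = 6, pos_z_5 = 3, height_5 = 4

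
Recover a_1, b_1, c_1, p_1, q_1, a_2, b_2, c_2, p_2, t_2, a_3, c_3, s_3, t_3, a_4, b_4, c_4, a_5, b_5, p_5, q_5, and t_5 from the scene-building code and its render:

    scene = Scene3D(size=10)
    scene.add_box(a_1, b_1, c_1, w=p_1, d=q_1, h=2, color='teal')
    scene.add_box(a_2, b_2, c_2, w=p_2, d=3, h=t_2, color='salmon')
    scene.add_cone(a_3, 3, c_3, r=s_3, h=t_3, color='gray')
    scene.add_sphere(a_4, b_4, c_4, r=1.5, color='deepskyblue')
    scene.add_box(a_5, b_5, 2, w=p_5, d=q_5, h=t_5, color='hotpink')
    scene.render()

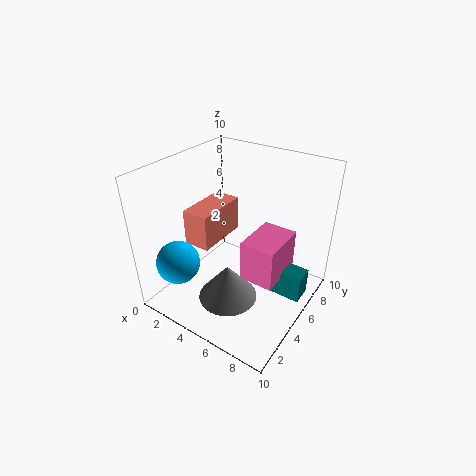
a_1 = 6.5
b_1 = 6
c_1 = 0.5
p_1 = 3
q_1 = 1.5
a_2 = 4.5
b_2 = 0.5
c_2 = 7
p_2 = 1.5
t_2 = 2
a_3 = 5.5
c_3 = 1.5
s_3 = 2
t_3 = 2.5
a_4 = 2
b_4 = 2
c_4 = 3.5
a_5 = 5.5
b_5 = 4.5
p_5 = 2.5
q_5 = 3.5
t_5 = 3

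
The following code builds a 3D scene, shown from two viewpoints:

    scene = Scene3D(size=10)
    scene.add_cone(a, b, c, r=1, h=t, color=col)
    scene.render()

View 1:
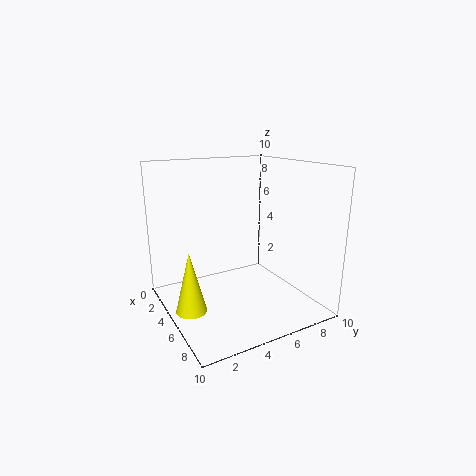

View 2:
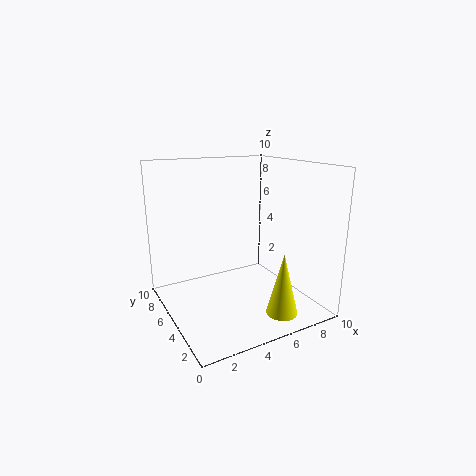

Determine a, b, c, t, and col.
a = 6
b = 1
c = 1
t = 4
col = 'yellow'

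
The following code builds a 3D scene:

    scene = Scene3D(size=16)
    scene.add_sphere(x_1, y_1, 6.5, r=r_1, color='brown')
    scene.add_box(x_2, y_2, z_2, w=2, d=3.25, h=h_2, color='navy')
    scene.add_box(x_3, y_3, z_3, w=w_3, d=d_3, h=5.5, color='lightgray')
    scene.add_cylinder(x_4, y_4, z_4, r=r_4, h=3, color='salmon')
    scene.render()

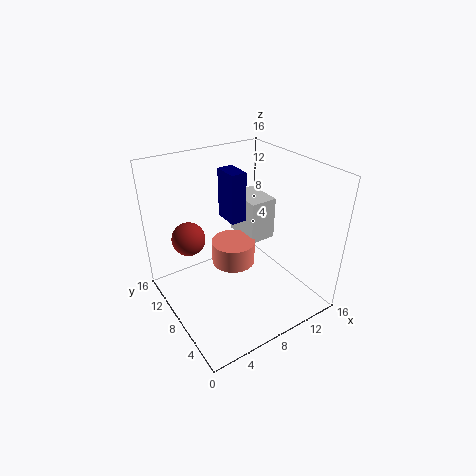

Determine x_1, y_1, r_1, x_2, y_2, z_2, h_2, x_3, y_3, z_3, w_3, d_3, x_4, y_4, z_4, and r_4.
x_1 = 4.25; y_1 = 13; r_1 = 2; x_2 = 9.5; y_2 = 11.5; z_2 = 7.5; h_2 = 6.25; x_3 = 12; y_3 = 10.75; z_3 = 4.25; w_3 = 3.5; d_3 = 5; x_4 = 9.75; y_4 = 11.75; z_4 = 2; r_4 = 2.75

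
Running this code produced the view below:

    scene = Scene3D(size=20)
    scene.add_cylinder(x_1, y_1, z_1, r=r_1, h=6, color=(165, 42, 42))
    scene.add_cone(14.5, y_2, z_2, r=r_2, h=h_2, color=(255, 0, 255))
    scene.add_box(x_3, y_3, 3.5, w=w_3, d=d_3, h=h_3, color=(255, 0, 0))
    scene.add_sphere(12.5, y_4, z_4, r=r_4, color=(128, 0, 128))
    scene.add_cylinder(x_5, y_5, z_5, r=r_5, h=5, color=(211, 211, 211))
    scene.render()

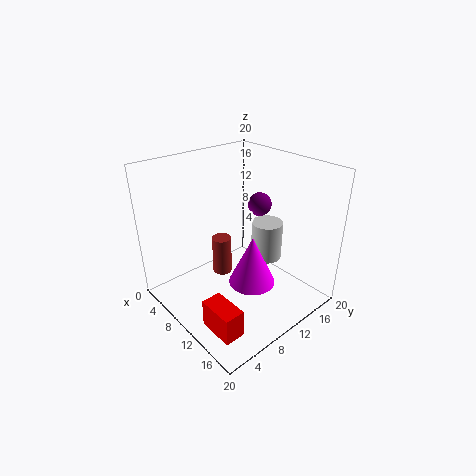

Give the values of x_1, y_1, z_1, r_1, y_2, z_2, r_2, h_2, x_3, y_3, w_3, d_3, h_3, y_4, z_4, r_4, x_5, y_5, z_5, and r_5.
x_1 = 5
y_1 = 11
z_1 = 1.5
r_1 = 1.5
y_2 = 8.5
z_2 = 6
r_2 = 3
h_2 = 6.5
x_3 = 14.5
y_3 = 0.5
w_3 = 4.5
d_3 = 2.5
h_3 = 3.5
y_4 = 11.5
z_4 = 15.5
r_4 = 1.5
x_5 = 14
y_5 = 11.5
z_5 = 8.5
r_5 = 2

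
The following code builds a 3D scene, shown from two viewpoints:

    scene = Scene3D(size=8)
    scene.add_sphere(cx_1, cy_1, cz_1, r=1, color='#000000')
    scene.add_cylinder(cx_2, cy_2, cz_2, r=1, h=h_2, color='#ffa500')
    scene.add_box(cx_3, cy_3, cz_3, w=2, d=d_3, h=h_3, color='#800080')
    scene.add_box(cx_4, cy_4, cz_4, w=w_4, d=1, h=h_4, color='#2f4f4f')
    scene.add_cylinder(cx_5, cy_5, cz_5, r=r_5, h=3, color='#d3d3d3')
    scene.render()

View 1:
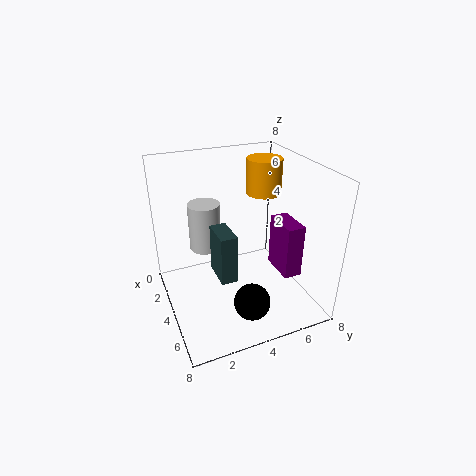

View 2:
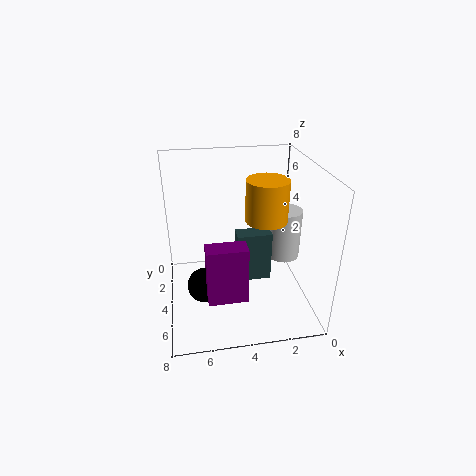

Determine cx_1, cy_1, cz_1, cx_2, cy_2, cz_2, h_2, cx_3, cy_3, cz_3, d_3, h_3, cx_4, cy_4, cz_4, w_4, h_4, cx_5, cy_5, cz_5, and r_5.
cx_1 = 6
cy_1 = 4
cz_1 = 1
cx_2 = 3
cy_2 = 6
cz_2 = 6
h_2 = 2
cx_3 = 4
cy_3 = 6
cz_3 = 2
d_3 = 1
h_3 = 3
cx_4 = 2
cy_4 = 3
cz_4 = 1
w_4 = 2
h_4 = 3
cx_5 = 1
cy_5 = 3
cz_5 = 2
r_5 = 1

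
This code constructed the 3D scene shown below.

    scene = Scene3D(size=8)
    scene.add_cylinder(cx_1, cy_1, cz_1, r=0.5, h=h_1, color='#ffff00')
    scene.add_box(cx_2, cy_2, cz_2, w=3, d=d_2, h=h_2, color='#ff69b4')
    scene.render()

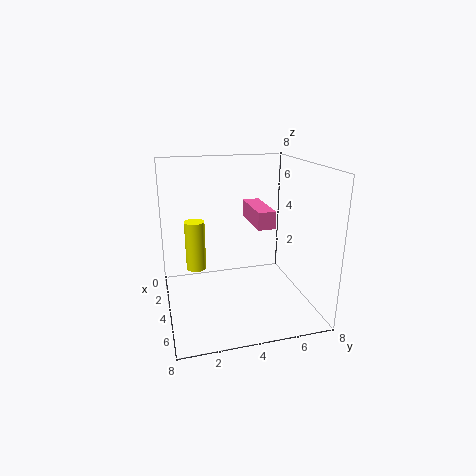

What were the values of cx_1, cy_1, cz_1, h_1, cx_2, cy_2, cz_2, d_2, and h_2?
cx_1 = 5
cy_1 = 1.5
cz_1 = 3
h_1 = 2.5
cx_2 = 1.5
cy_2 = 5
cz_2 = 4.5
d_2 = 1
h_2 = 1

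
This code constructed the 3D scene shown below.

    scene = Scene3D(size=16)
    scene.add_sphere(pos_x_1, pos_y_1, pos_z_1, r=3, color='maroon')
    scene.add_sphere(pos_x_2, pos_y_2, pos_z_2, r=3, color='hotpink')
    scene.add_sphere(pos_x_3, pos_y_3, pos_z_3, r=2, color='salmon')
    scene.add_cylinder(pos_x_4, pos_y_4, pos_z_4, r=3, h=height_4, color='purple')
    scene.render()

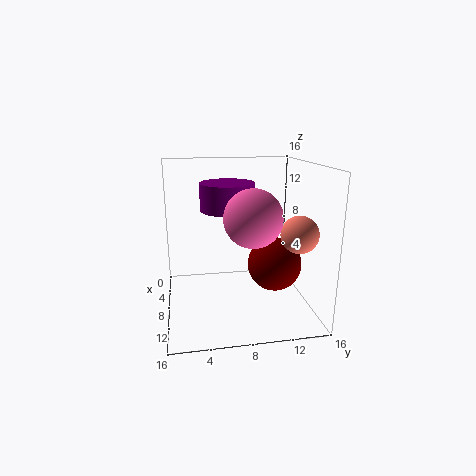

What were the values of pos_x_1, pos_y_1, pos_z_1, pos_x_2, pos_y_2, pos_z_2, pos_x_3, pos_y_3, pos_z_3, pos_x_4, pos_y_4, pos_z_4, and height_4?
pos_x_1 = 9
pos_y_1 = 12
pos_z_1 = 5
pos_x_2 = 11
pos_y_2 = 9
pos_z_2 = 11
pos_x_3 = 11
pos_y_3 = 14
pos_z_3 = 9
pos_x_4 = 7
pos_y_4 = 7
pos_z_4 = 11
height_4 = 3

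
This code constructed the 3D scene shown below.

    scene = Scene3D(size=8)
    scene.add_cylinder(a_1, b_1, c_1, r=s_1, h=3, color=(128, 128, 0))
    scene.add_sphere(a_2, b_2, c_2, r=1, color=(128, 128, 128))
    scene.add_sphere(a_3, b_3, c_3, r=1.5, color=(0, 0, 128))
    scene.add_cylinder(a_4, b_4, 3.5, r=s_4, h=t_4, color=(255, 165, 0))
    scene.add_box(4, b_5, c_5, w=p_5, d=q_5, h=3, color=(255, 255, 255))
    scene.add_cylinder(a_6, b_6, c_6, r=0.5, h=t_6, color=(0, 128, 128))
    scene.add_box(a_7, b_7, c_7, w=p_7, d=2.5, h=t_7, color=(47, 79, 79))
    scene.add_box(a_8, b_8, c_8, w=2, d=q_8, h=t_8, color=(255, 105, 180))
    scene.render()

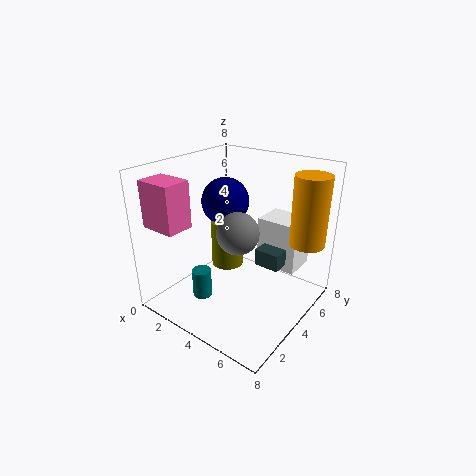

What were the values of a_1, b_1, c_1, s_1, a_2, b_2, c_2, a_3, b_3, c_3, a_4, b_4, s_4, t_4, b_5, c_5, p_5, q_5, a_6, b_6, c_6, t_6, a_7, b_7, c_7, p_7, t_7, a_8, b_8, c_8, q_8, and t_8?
a_1 = 2, b_1 = 5.5, c_1 = 1, s_1 = 1, a_2 = 5.5, b_2 = 2, c_2 = 5.5, a_3 = 1.5, b_3 = 6, c_3 = 5, a_4 = 7, b_4 = 6.5, s_4 = 1, t_4 = 4, b_5 = 6, c_5 = 1.5, p_5 = 2.5, q_5 = 2, a_6 = 3.5, b_6 = 1.5, c_6 = 1.5, t_6 = 1.5, a_7 = 4.5, b_7 = 5, c_7 = 2, p_7 = 1.5, t_7 = 1, a_8 = 0.5, b_8 = 0.5, c_8 = 5, q_8 = 1.5, t_8 = 2.5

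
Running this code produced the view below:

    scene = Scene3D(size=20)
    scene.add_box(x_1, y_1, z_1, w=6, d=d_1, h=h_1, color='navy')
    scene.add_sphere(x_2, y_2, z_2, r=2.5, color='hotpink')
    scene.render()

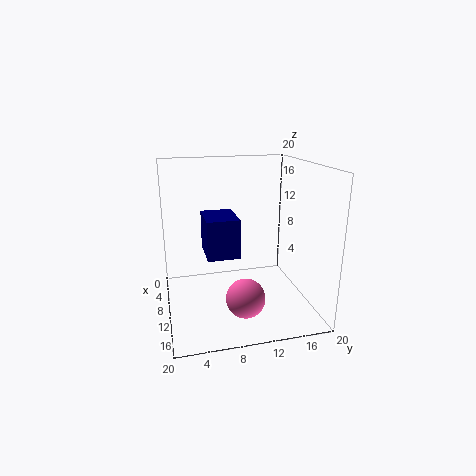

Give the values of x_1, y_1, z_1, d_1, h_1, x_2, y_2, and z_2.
x_1 = 5.5
y_1 = 5.5
z_1 = 7.5
d_1 = 4.5
h_1 = 5.5
x_2 = 16
y_2 = 9.5
z_2 = 4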